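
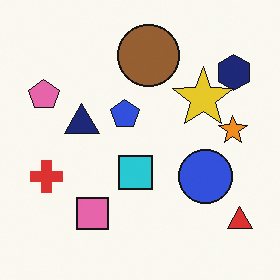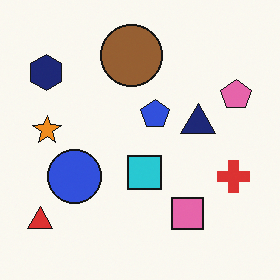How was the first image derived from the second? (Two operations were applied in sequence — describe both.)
It was flipped horizontally (left ↔ right), then overlaid with an additional yellow star.

The red triangle is in the bottom-left of the second image and the bottom-right of the first — shapes on opposite sides of the vertical midline have swapped in a mirror flip. A yellow star appears in the first image that is absent from the second.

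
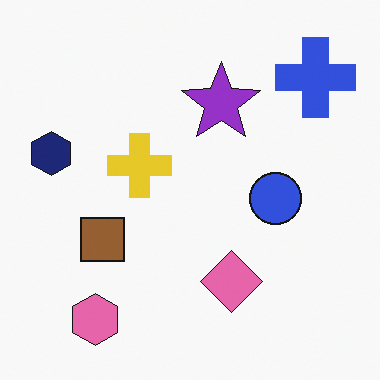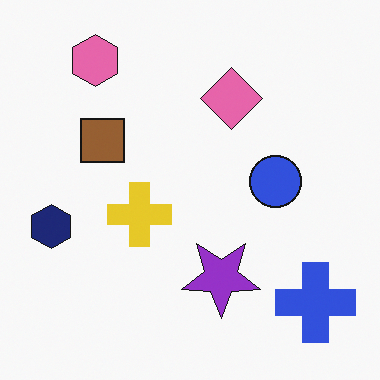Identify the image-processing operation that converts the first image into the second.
The second image is the first flipped vertically (top ↔ bottom).

The pink hexagon is in the bottom-left of the first image and the top-left of the second — shapes on opposite sides of the horizontal midline have swapped in a mirror flip.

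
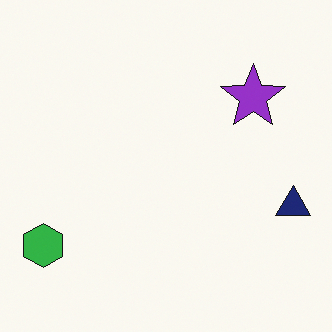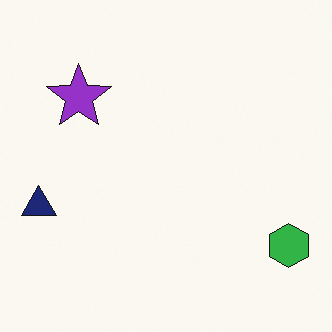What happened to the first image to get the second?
The second image is the first flipped horizontally (left ↔ right).

The navy triangle is in the right of the first image and the left of the second — shapes on opposite sides of the vertical midline have swapped in a mirror flip.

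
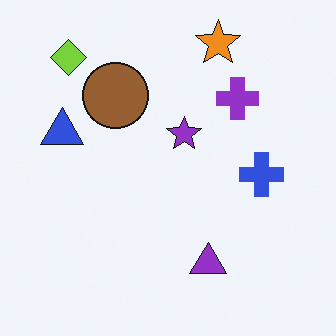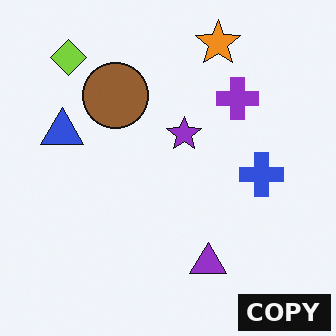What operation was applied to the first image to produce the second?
This is the original image watermarked with the text "COPY" in the lower-right corner.

A dark label reading "COPY" appears in the lower-right corner.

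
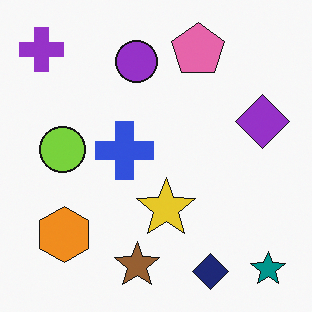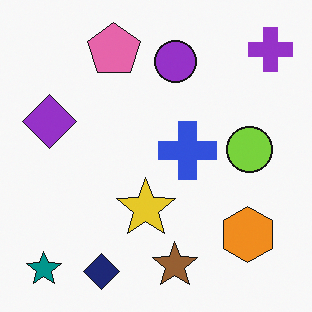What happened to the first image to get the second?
The image was flipped horizontally (left ↔ right).

The purple cross is in the top-left of the first image and the top-right of the second — shapes on opposite sides of the vertical midline have swapped in a mirror flip.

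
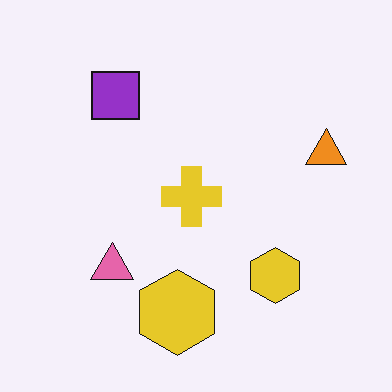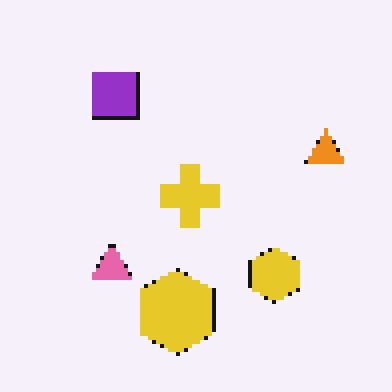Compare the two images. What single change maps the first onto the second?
Lightly pixelated (a mild mosaic effect).

Shapes are reduced to large square blocks; fine edges and outlines are lost — a downscale-then-upscale (mosaic) effect.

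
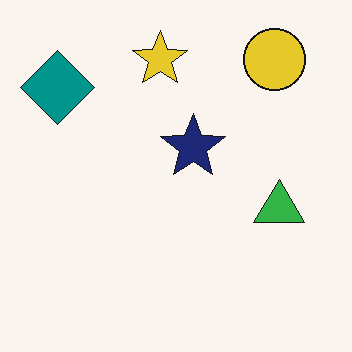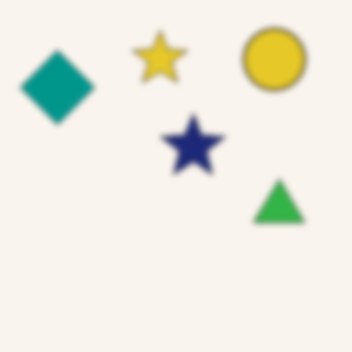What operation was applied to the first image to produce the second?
The image was moderately blurred.

Shape edges and outlines are uniformly softened across the whole image.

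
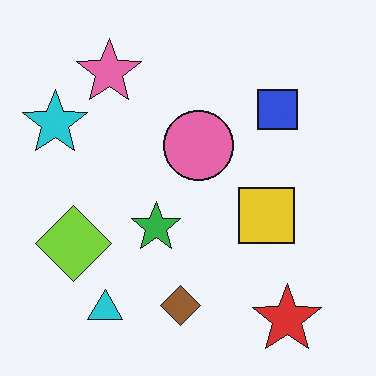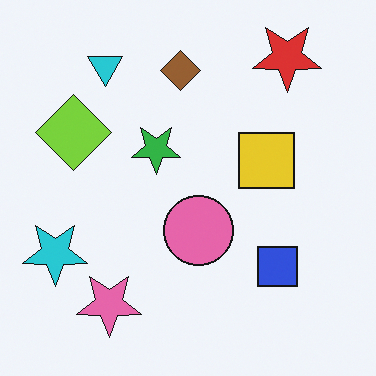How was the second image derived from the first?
This is the original image flipped vertically (top ↔ bottom).

The red star is in the bottom-right of the first image and the top-right of the second — shapes on opposite sides of the horizontal midline have swapped in a mirror flip.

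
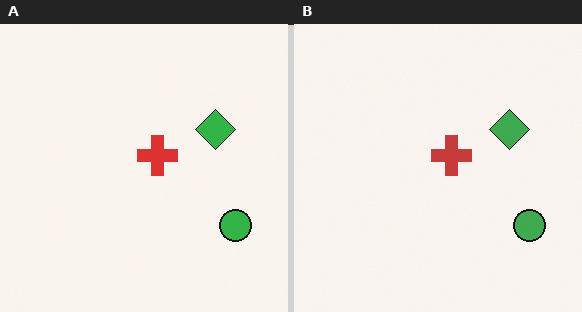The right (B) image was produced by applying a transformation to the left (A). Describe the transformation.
Slightly desaturated.

All colors are more muted and greyish — a global saturation change.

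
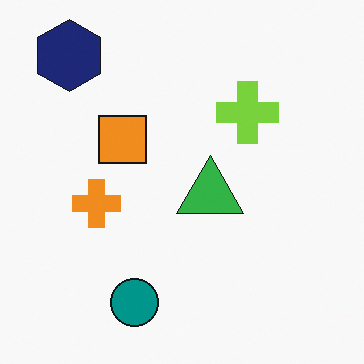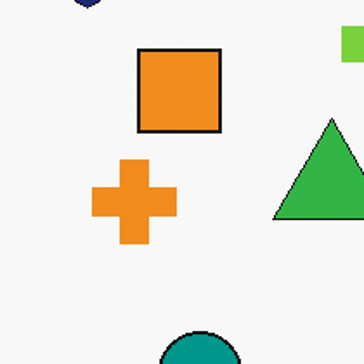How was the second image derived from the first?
The image was cropped to a noticeably smaller region and rescaled.

The visible shapes are larger and the field of view is narrower; shapes near the original edges may be partly or wholly outside the frame — a crop-and-rescale.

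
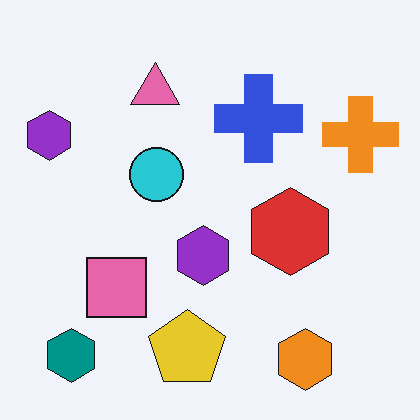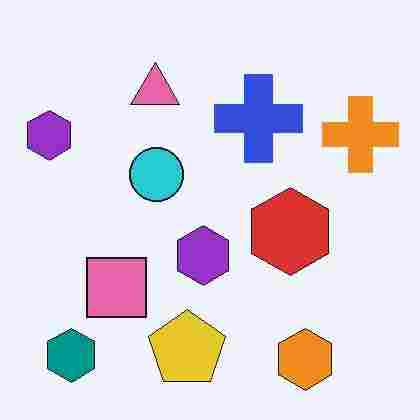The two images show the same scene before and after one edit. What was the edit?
The image was heavily JPEG-compressed with obvious blocking artifacts.

Blocky 8×8 compression artifacts appear around shape edges and the flat background shows ringing — characteristic JPEG degradation.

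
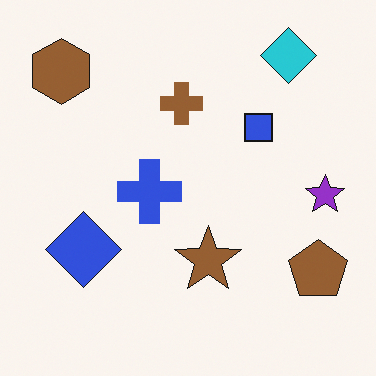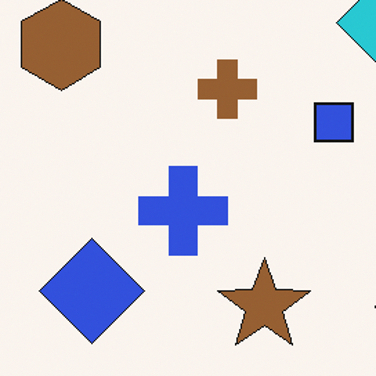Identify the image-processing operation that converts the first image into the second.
Cropped slightly and scaled back up.

The visible shapes are larger and the field of view is narrower; shapes near the original edges may be partly or wholly outside the frame — a crop-and-rescale.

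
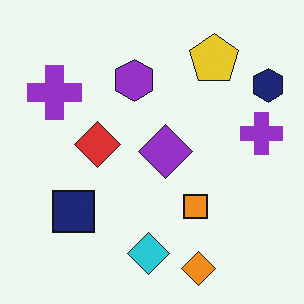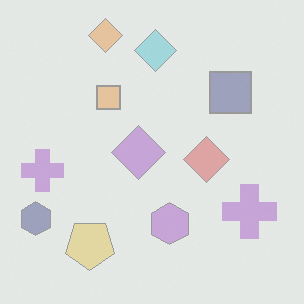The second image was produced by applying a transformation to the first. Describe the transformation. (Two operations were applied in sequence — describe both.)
The transformation is: rotated 180°, then washed out (contrast reduced).

The navy hexagon sits in the top-right of the first image and the bottom-left of the second — consistent with a whole-image 180° rotation. Tones are pushed toward mid-grey across the whole image — a global contrast change.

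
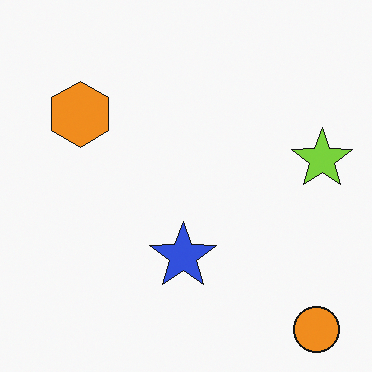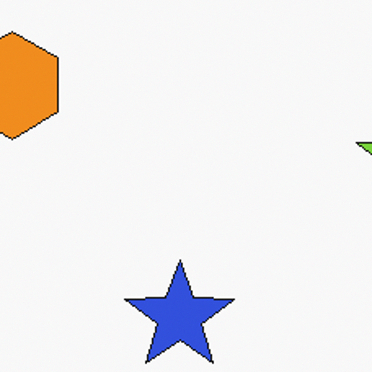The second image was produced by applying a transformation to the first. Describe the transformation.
The image was cropped to a noticeably smaller region and rescaled.

The visible shapes are larger and the field of view is narrower; shapes near the original edges may be partly or wholly outside the frame — a crop-and-rescale.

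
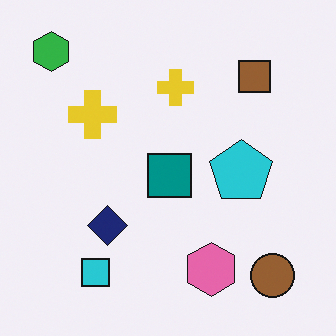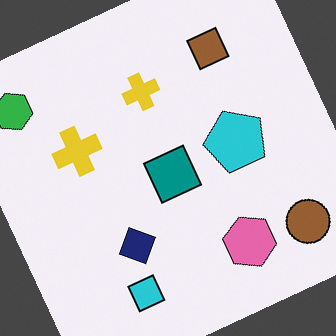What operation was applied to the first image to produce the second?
This is the original image rotated counter-clockwise by a moderate amount.

Every shape is tilted by the same angle and the image corners show triangular fill wedges — a whole-image rotation by a non-right angle.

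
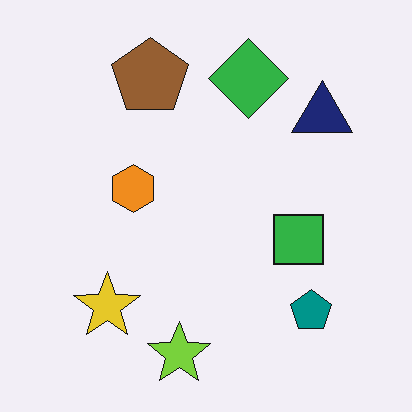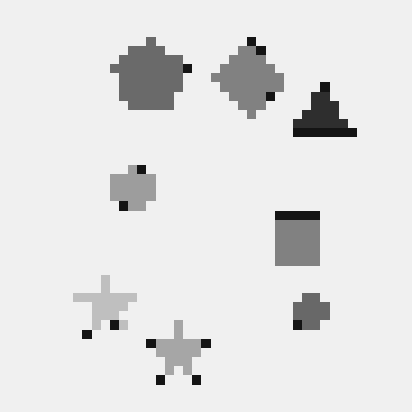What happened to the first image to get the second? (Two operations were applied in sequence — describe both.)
It was heavily pixelated into large blocks, then converted to grayscale.

Shapes are reduced to large square blocks; fine edges and outlines are lost — a downscale-then-upscale (mosaic) effect. All color is removed — every shape is now a shade of grey.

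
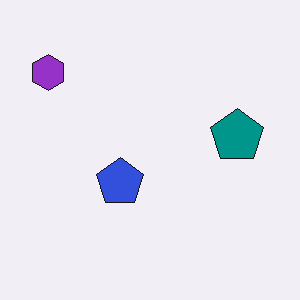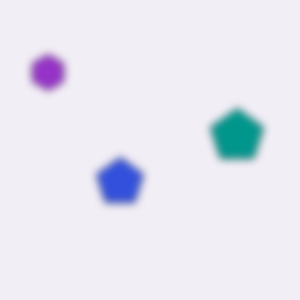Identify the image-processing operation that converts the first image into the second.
The transformation is: moderately blurred.

Shape edges and outlines are uniformly softened across the whole image.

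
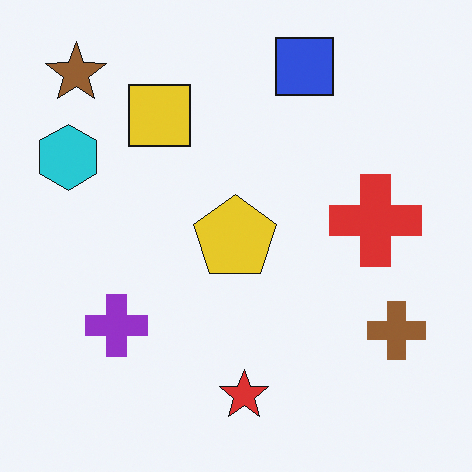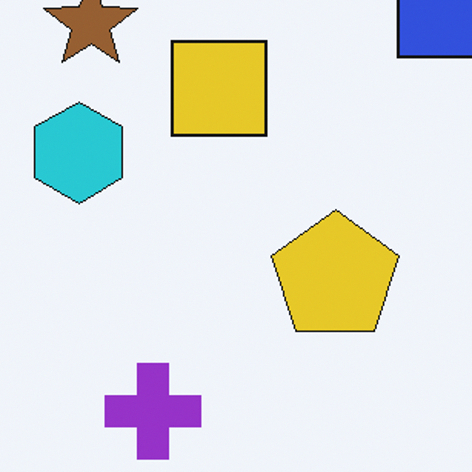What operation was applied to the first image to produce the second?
This is the original image cropped to a modestly smaller region and rescaled.

The visible shapes are larger and the field of view is narrower; shapes near the original edges may be partly or wholly outside the frame — a crop-and-rescale.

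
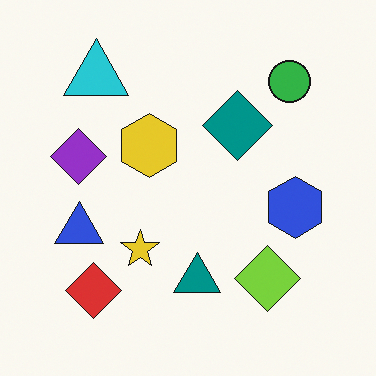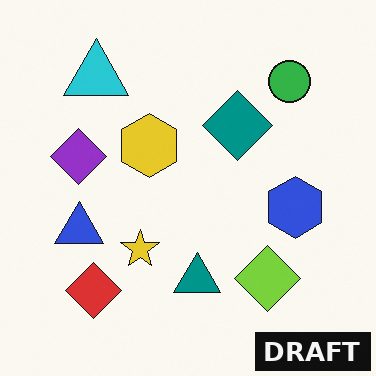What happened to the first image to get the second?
The transformation is: watermarked with the text "DRAFT" in the lower-right corner.

A dark label reading "DRAFT" appears in the lower-right corner.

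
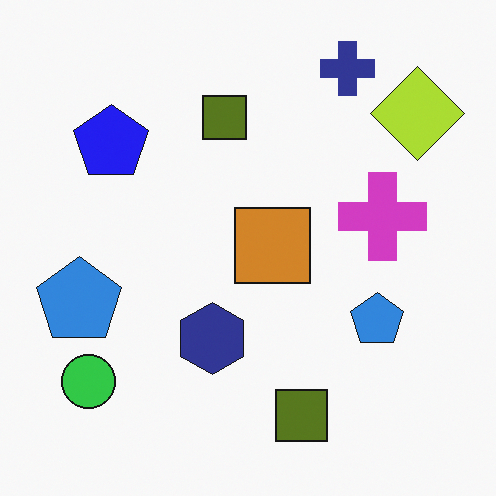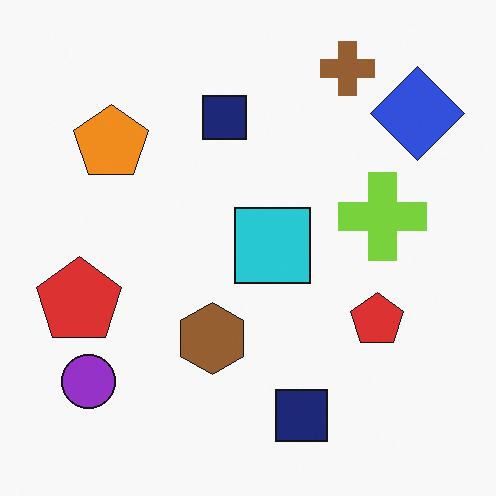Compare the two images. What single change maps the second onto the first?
It was hue-shifted by a large amount.

Every shape's color has rotated by the same amount around the hue wheel — a uniform hue shift.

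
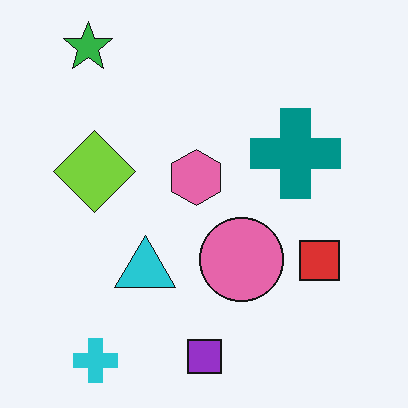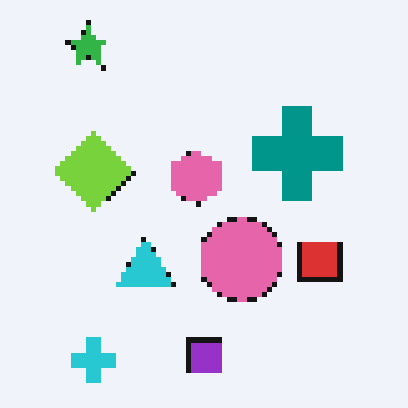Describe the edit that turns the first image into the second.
It was lightly pixelated (a mild mosaic effect).

Shapes are reduced to large square blocks; fine edges and outlines are lost — a downscale-then-upscale (mosaic) effect.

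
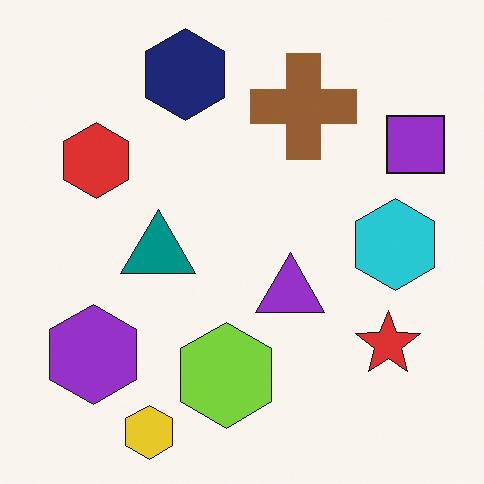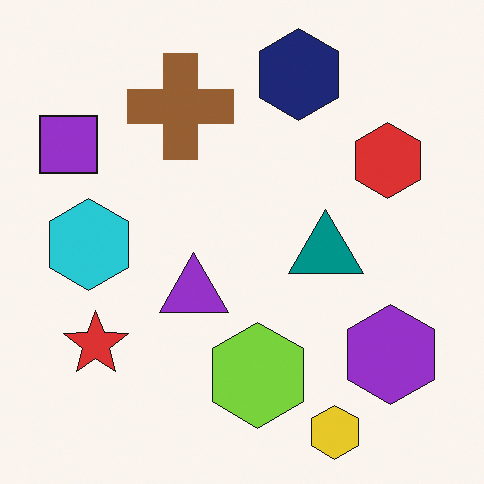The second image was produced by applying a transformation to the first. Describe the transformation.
Flipped horizontally (left ↔ right).

The purple square is in the top-right of the first image and the top-left of the second — shapes on opposite sides of the vertical midline have swapped in a mirror flip.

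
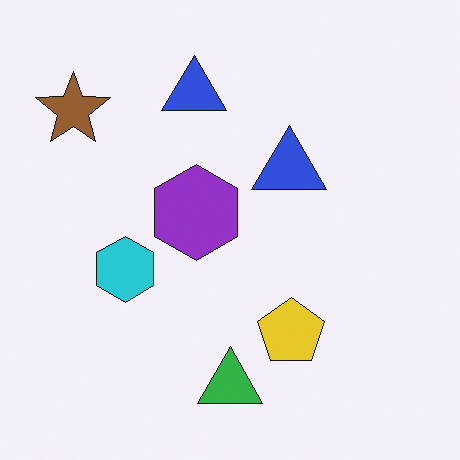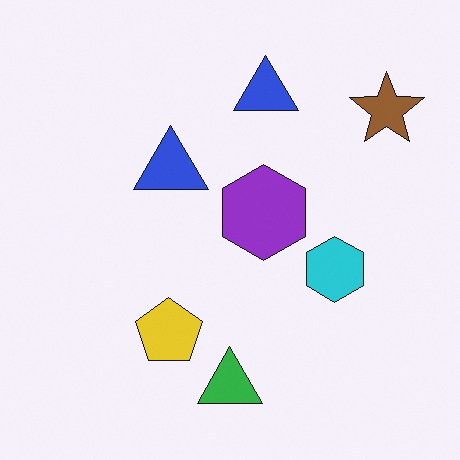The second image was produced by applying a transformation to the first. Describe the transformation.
It was flipped horizontally (left ↔ right).

The brown star is in the top-left of the first image and the top-right of the second — shapes on opposite sides of the vertical midline have swapped in a mirror flip.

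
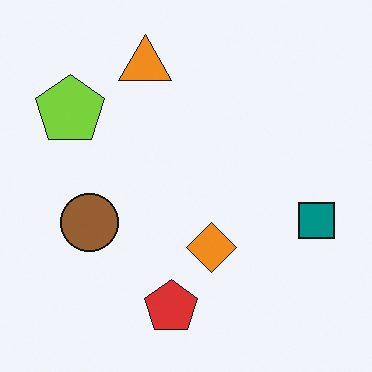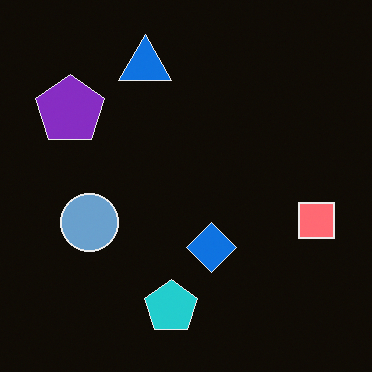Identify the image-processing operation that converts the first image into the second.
Color-inverted (negative).

The light background has become dark and every shape's color is its complement — a photographic negative.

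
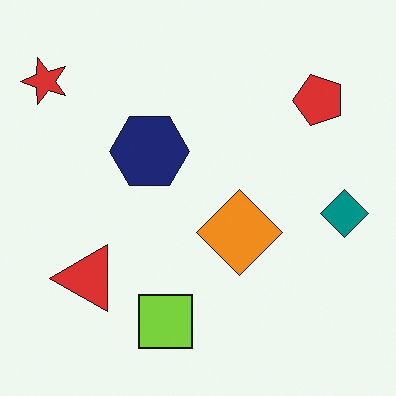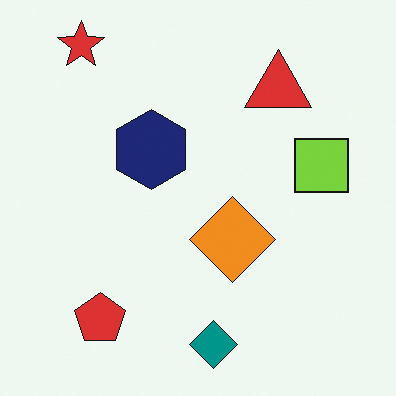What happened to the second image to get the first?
This is the original image transposed (reflected across the top-left ↔ bottom-right diagonal).

Shapes have swapped their row and column positions — what was in the top-right is now in the bottom-left — a diagonal reflection.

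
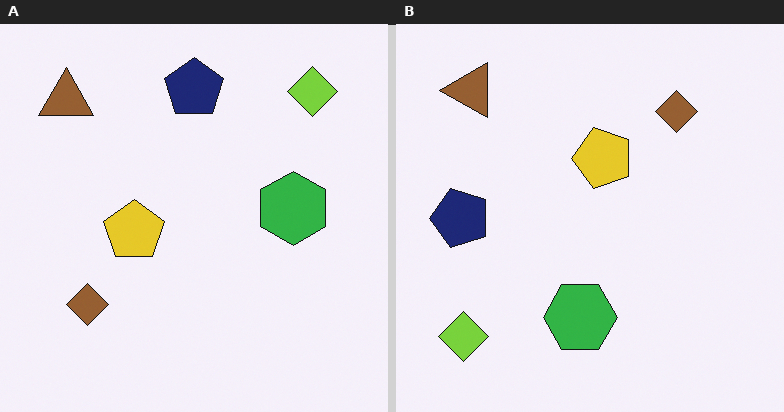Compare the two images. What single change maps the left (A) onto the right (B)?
It was transposed (reflected across the top-left ↔ bottom-right diagonal).

Shapes have swapped their row and column positions — what was in the top-right is now in the bottom-left — a diagonal reflection.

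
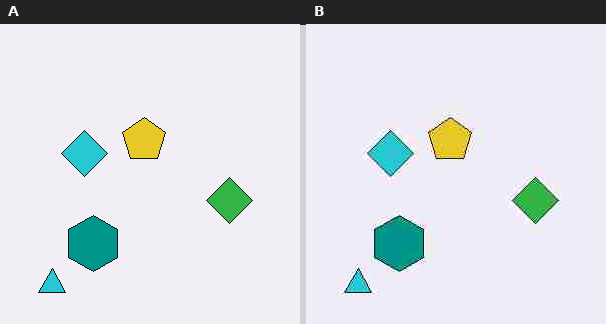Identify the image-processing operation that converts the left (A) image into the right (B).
The image was degraded with heavy JPEG compression.

Blocky 8×8 compression artifacts appear around shape edges and the flat background shows ringing — characteristic JPEG degradation.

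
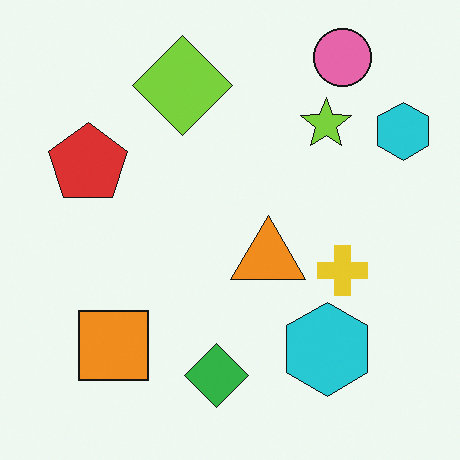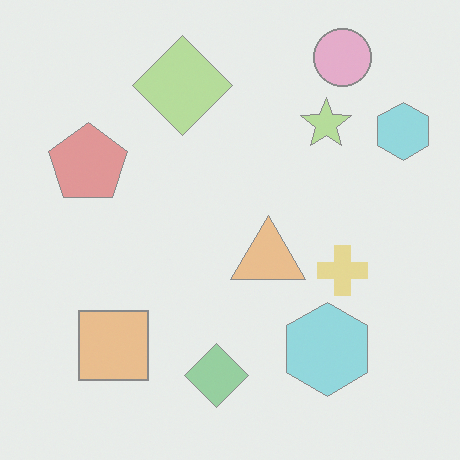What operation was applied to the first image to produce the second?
The second image is the first washed out (contrast reduced).

Tones are pushed toward mid-grey across the whole image — a global contrast change.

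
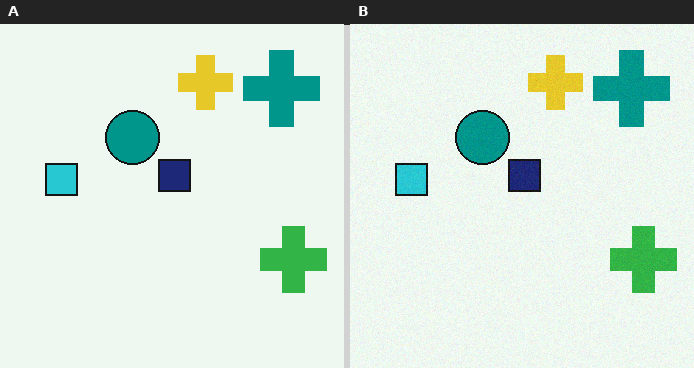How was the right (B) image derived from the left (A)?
This is the original image degraded with light additive noise.

Random speckle covers the whole image, including the flat background.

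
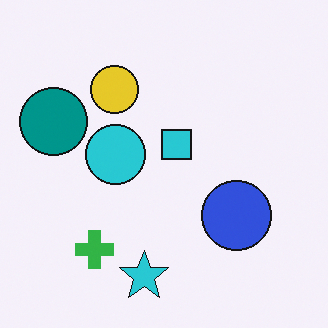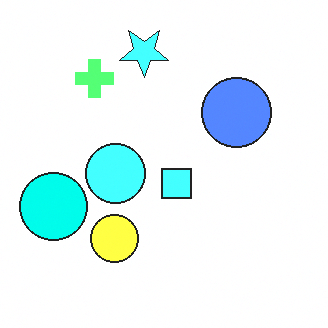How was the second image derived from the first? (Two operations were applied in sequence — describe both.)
The transformation is: substantially brightened, then flipped vertically (top ↔ bottom).

Every pixel — background and shapes alike — is uniformly brightened. The cyan star is in the bottom of the first image and the top of the second — shapes on opposite sides of the horizontal midline have swapped in a mirror flip.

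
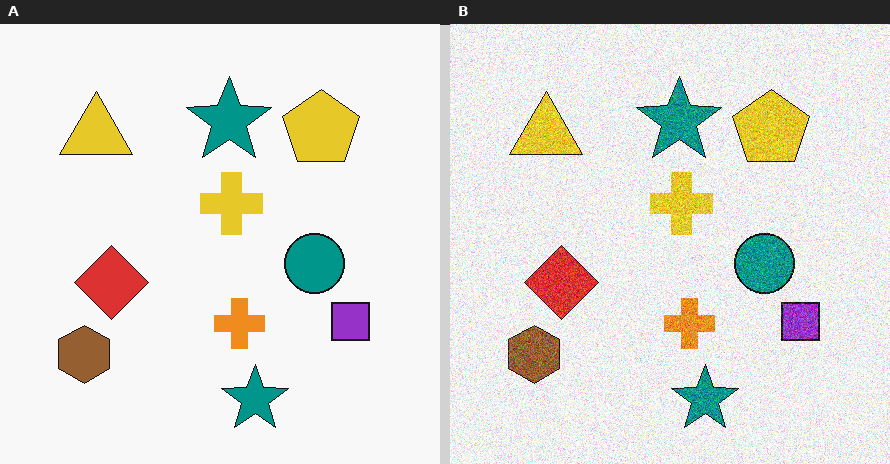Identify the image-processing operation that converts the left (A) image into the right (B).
The transformation is: degraded with strong gaussian noise.

Random speckle covers the whole image, including the flat background.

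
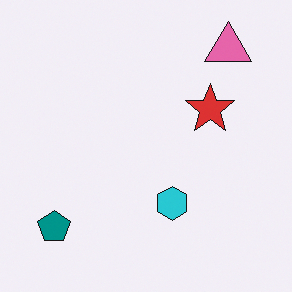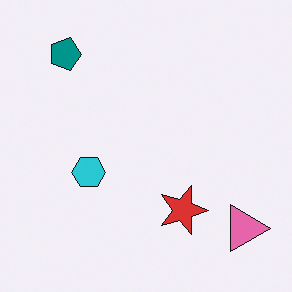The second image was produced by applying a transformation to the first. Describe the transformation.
This is the original image rotated 90° clockwise.

The pink triangle sits in the top-right of the first image and the bottom-right of the second — consistent with a whole-image 90° clockwise rotation.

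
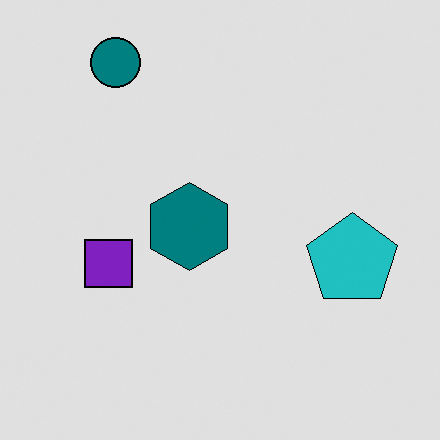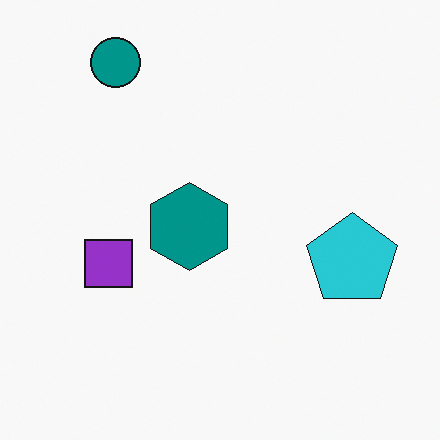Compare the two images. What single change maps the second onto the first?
The first image is the second moderately posterized.

Each flat color has snapped to a coarser quantized level — most visibly, the near-white background has dropped to a flat grey.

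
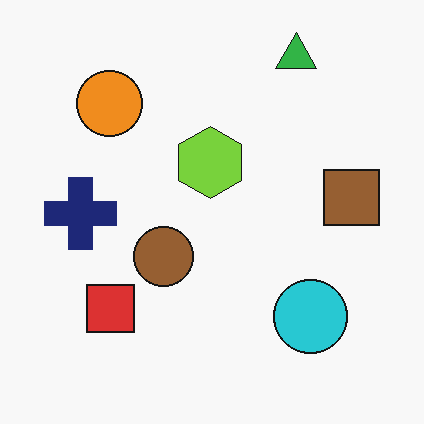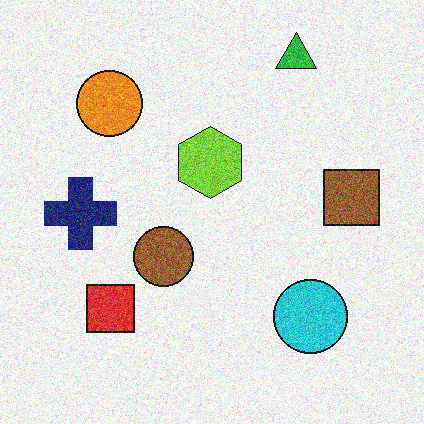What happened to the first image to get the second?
The image was degraded with strong gaussian noise.

Random speckle covers the whole image, including the flat background.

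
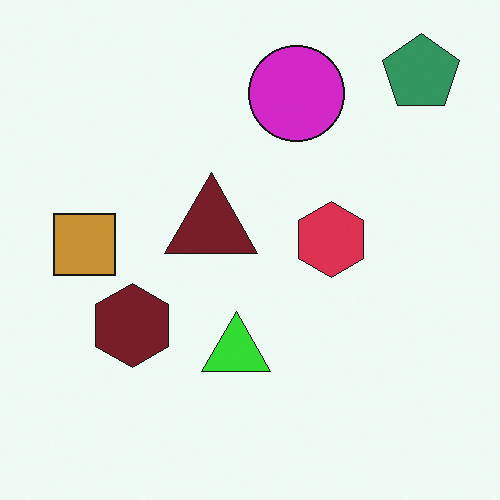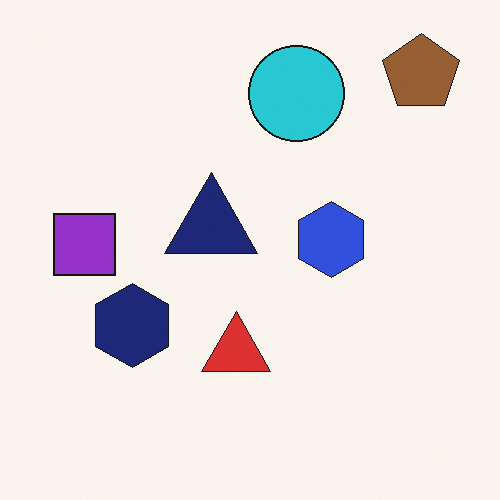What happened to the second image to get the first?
The transformation is: hue-shifted by a moderate amount.

Every shape's color has rotated by the same amount around the hue wheel — a uniform hue shift.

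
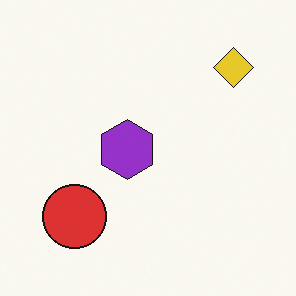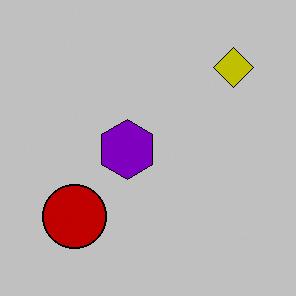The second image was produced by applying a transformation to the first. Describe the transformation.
The image was aggressively posterized.

Each flat color has snapped to a coarser quantized level — most visibly, the near-white background has dropped to a flat grey.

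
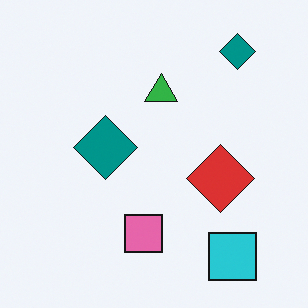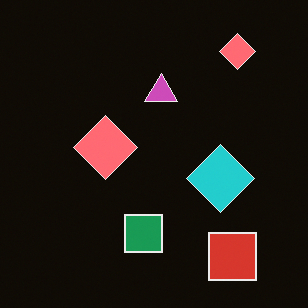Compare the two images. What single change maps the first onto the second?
The second image is the first color-inverted (negative).

The light background has become dark and every shape's color is its complement — a photographic negative.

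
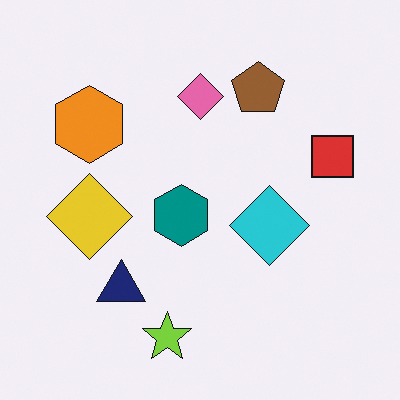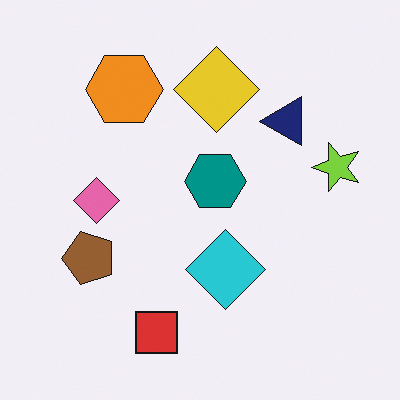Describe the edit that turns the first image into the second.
The second image is the first transposed (reflected across the top-left ↔ bottom-right diagonal).

Shapes have swapped their row and column positions — what was in the top-right is now in the bottom-left — a diagonal reflection.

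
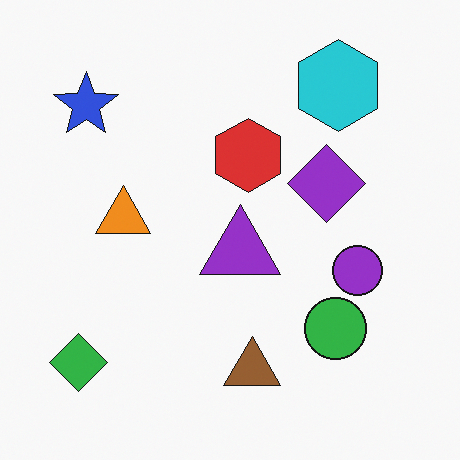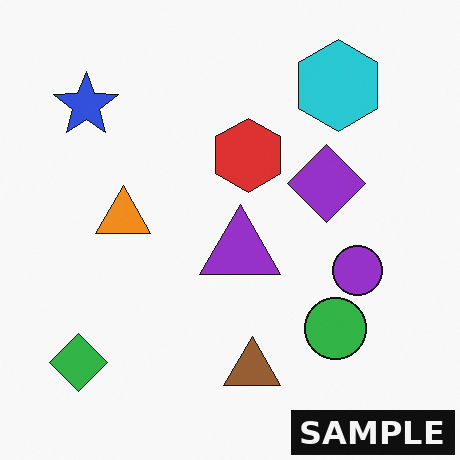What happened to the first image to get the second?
The image was watermarked with the text "SAMPLE" in the lower-right corner.

A dark label reading "SAMPLE" appears in the lower-right corner.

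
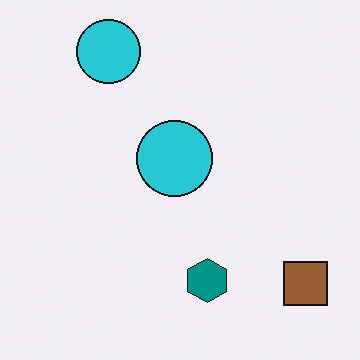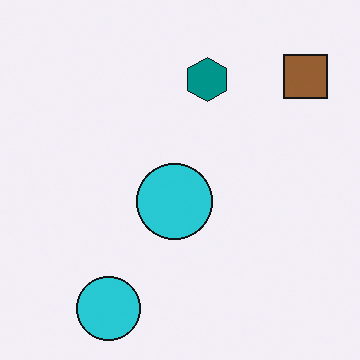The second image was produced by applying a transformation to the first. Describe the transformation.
This is the original image flipped vertically (top ↔ bottom).

The brown square is in the bottom-right of the first image and the top-right of the second — shapes on opposite sides of the horizontal midline have swapped in a mirror flip.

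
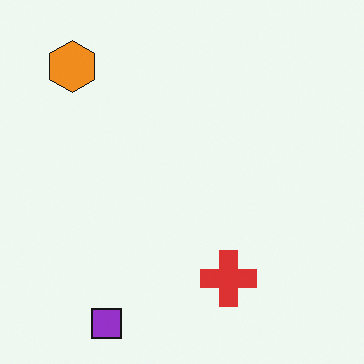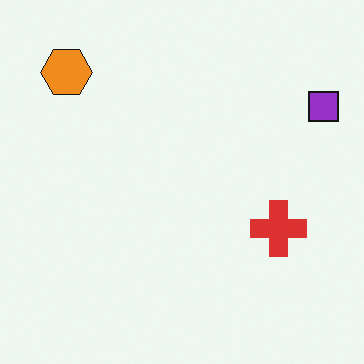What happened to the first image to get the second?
Transposed (reflected across the top-left ↔ bottom-right diagonal).

Shapes have swapped their row and column positions — what was in the top-right is now in the bottom-left — a diagonal reflection.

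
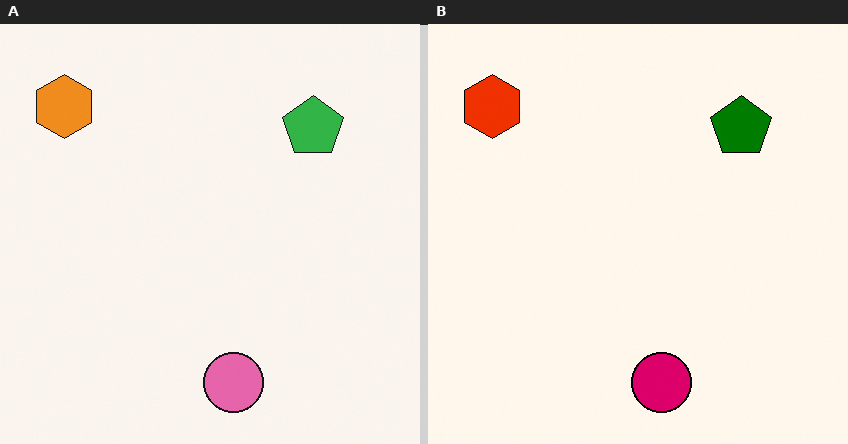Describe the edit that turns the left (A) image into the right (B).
It was given much higher contrast.

Tones are pushed away from mid-grey across the whole image — a global contrast change.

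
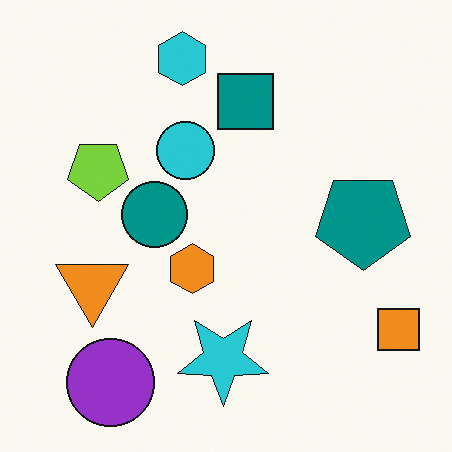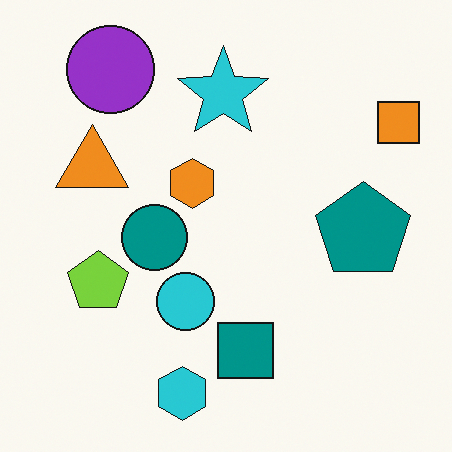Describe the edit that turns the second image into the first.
The image was flipped vertically (top ↔ bottom).

The cyan hexagon is in the bottom of the second image and the top of the first — shapes on opposite sides of the horizontal midline have swapped in a mirror flip.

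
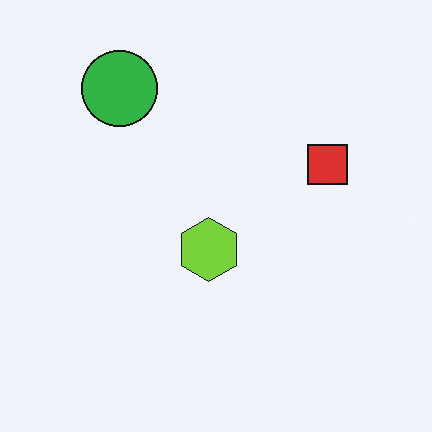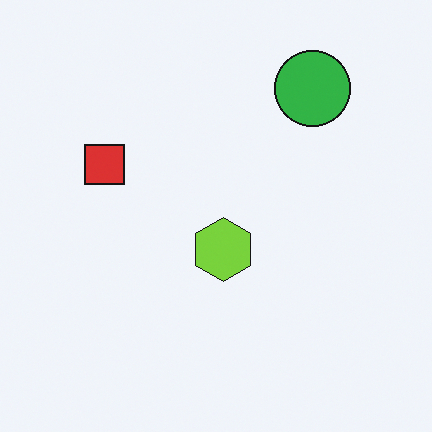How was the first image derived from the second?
The image was flipped horizontally (left ↔ right).

The red square is in the left of the second image and the right of the first — shapes on opposite sides of the vertical midline have swapped in a mirror flip.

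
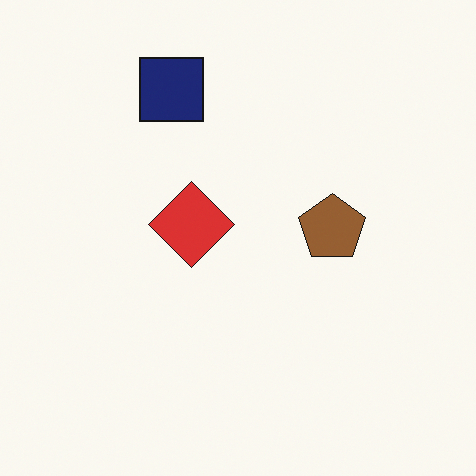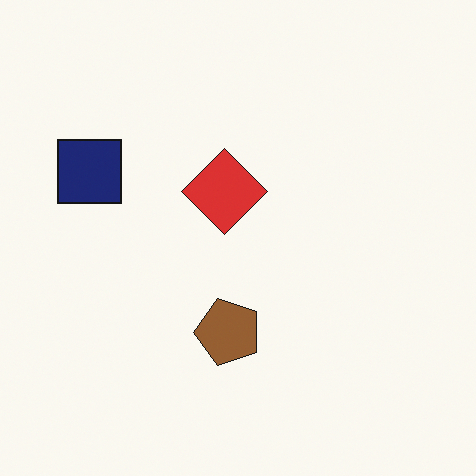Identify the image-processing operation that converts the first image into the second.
The second image is the first transposed (reflected across the top-left ↔ bottom-right diagonal).

Shapes have swapped their row and column positions — what was in the top-right is now in the bottom-left — a diagonal reflection.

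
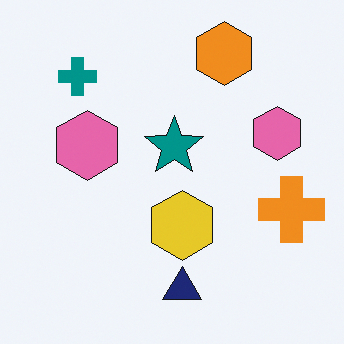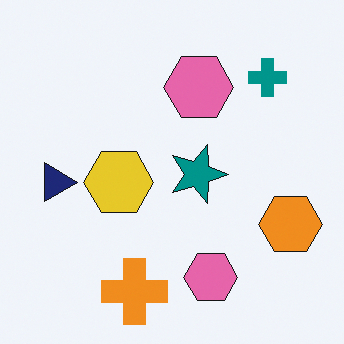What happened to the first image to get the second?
The transformation is: rotated 90° clockwise.

The teal cross sits in the top-left of the first image and the top-right of the second — consistent with a whole-image 90° clockwise rotation.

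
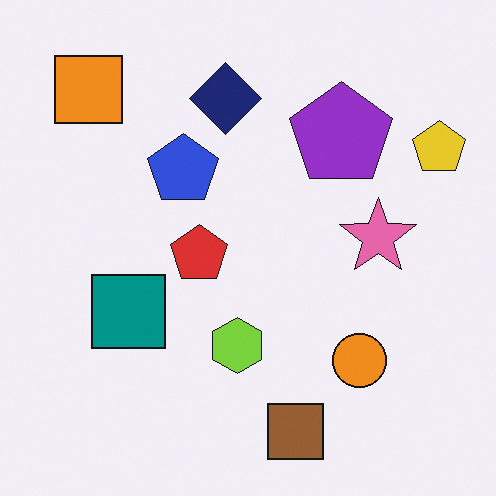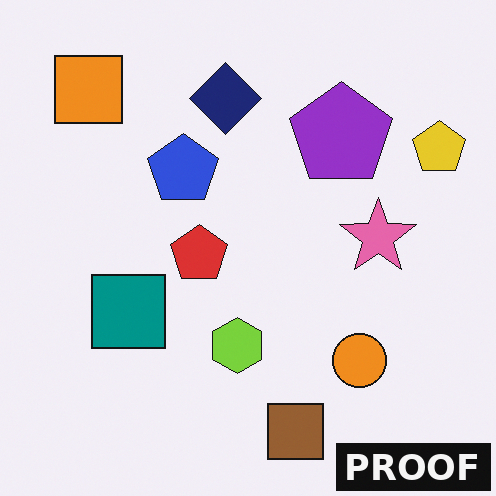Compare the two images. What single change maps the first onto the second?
The image was watermarked with the text "PROOF" in the lower-right corner.

A dark label reading "PROOF" appears in the lower-right corner.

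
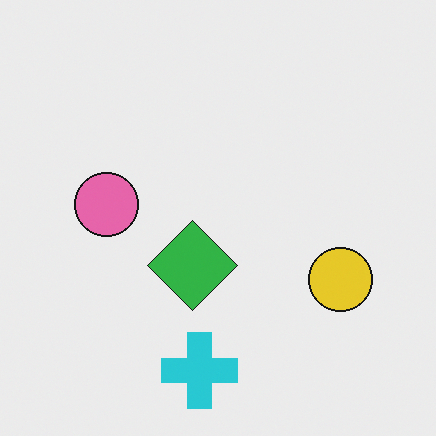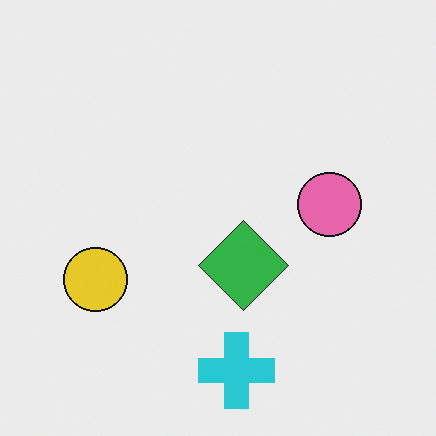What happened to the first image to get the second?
The second image is the first flipped horizontally (left ↔ right).

The yellow circle is in the right of the first image and the left of the second — shapes on opposite sides of the vertical midline have swapped in a mirror flip.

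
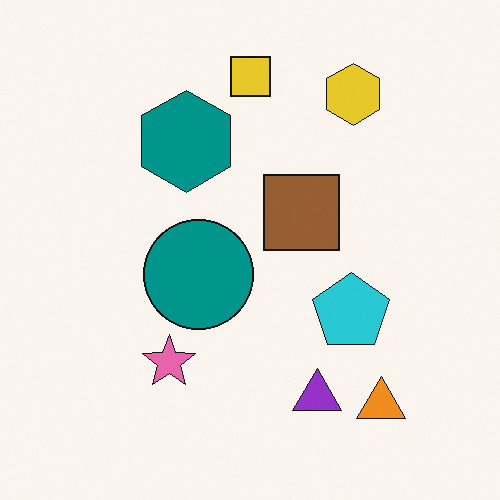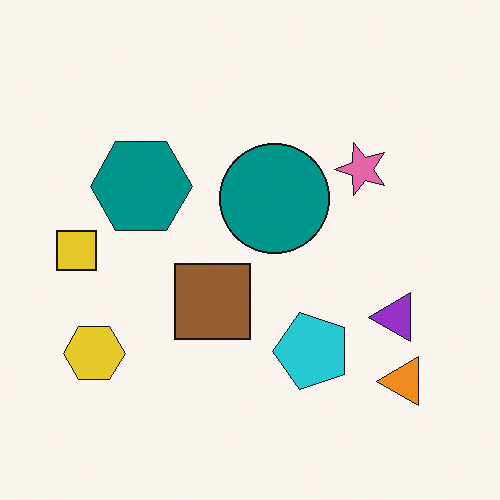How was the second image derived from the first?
It was transposed (reflected across the top-left ↔ bottom-right diagonal).

Shapes have swapped their row and column positions — what was in the top-right is now in the bottom-left — a diagonal reflection.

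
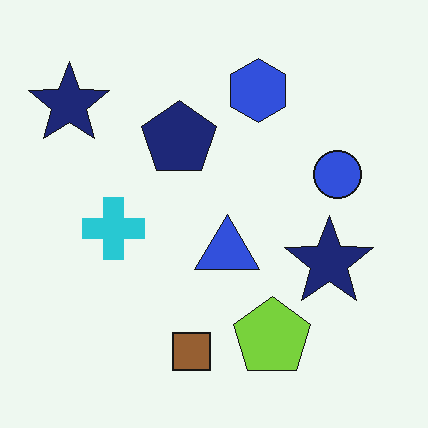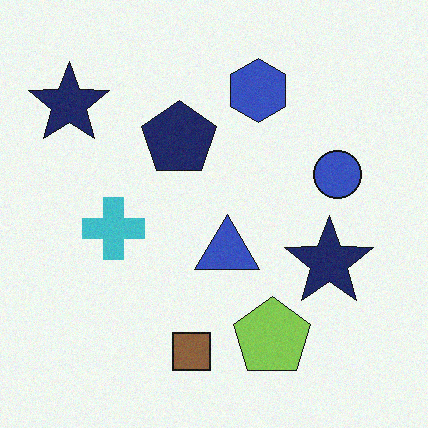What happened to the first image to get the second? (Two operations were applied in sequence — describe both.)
This is the original image slightly desaturated, then degraded with a light layer of grain.

All colors are more muted and greyish — a global saturation change. Random speckle covers the whole image, including the flat background.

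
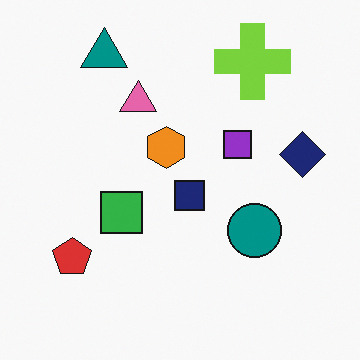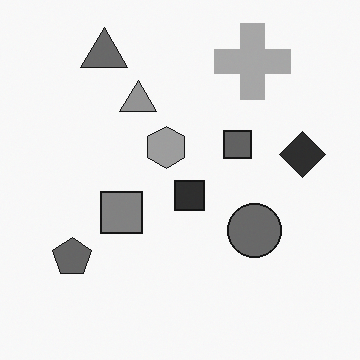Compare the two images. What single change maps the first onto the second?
This is the original image converted to grayscale.

All color is removed — every shape is now a shade of grey.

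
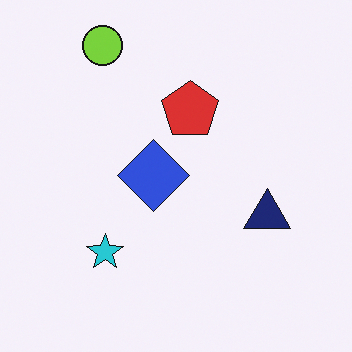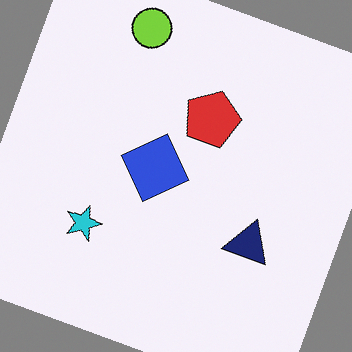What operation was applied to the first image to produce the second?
The image was rotated clockwise by a moderate amount.

Every shape is tilted by the same angle and the image corners show triangular fill wedges — a whole-image rotation by a non-right angle.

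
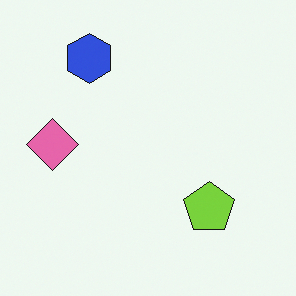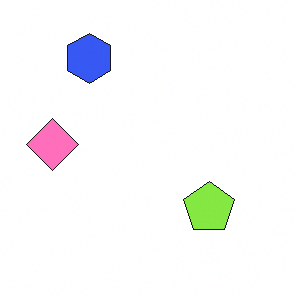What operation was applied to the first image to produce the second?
This is the original image slightly brightened.

Every pixel — background and shapes alike — is uniformly brightened.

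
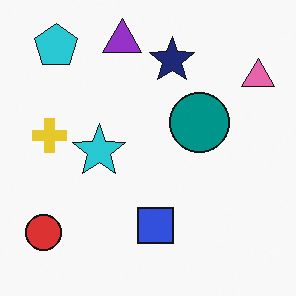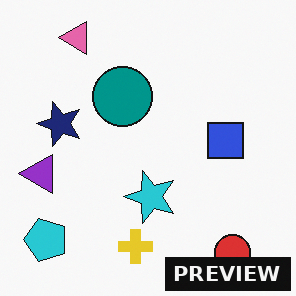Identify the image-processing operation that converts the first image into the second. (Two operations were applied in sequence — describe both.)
The image was rotated 90° counter-clockwise, then watermarked with the text "PREVIEW" in the lower-right corner.

The cyan pentagon sits in the top-left of the first image and the bottom-left of the second — consistent with a whole-image 90° counter-clockwise rotation. A dark label reading "PREVIEW" appears in the lower-right corner.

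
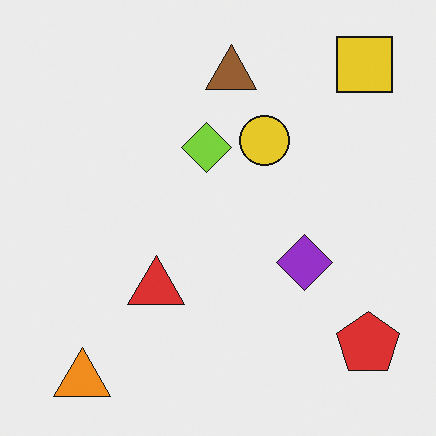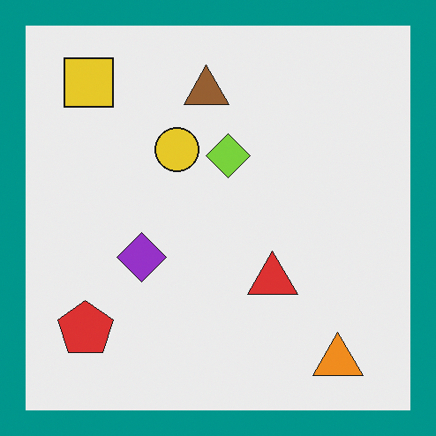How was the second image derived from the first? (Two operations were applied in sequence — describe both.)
This is the original image flipped horizontally (left ↔ right), then framed with a teal border.

The red pentagon is in the bottom-right of the first image and the bottom-left of the second — shapes on opposite sides of the vertical midline have swapped in a mirror flip. A solid teal frame runs around the edge of the second image, with the content slightly shrunk inside it.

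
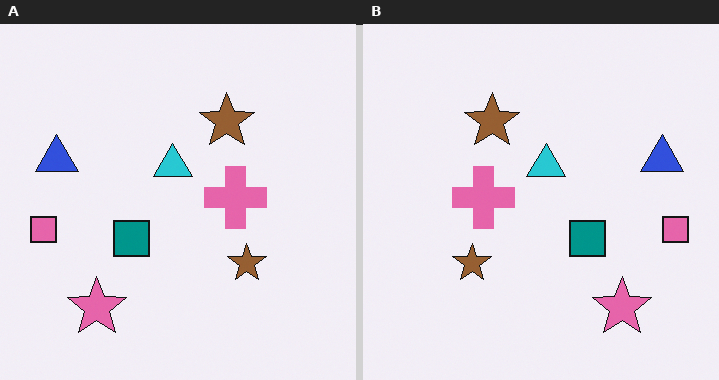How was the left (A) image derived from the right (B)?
Flipped horizontally (left ↔ right).

The pink square is in the right of the right (B) image and the left of the left (A) — shapes on opposite sides of the vertical midline have swapped in a mirror flip.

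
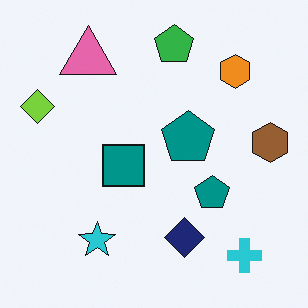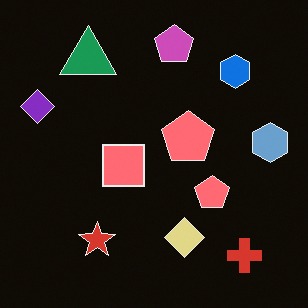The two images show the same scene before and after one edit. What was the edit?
It was color-inverted (negative).

The light background has become dark and every shape's color is its complement — a photographic negative.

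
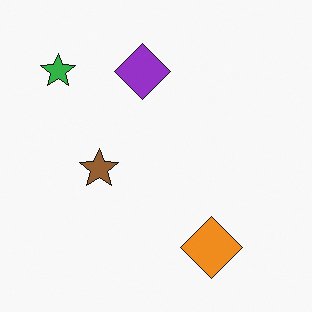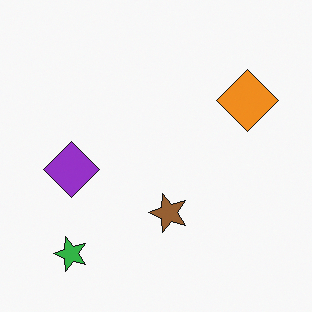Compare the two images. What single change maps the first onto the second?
The image was rotated 90° counter-clockwise.

The green star sits in the top-left of the first image and the bottom-left of the second — consistent with a whole-image 90° counter-clockwise rotation.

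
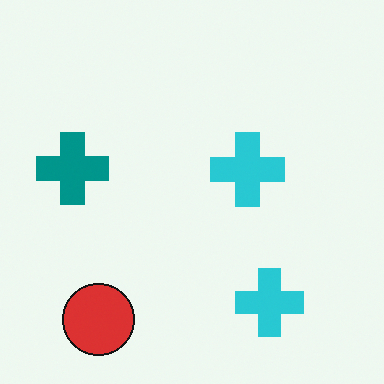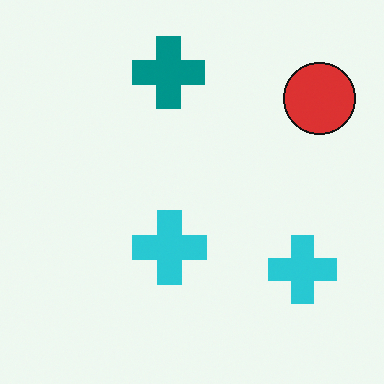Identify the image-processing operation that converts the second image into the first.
Transposed (reflected across the top-left ↔ bottom-right diagonal).

Shapes have swapped their row and column positions — what was in the top-right is now in the bottom-left — a diagonal reflection.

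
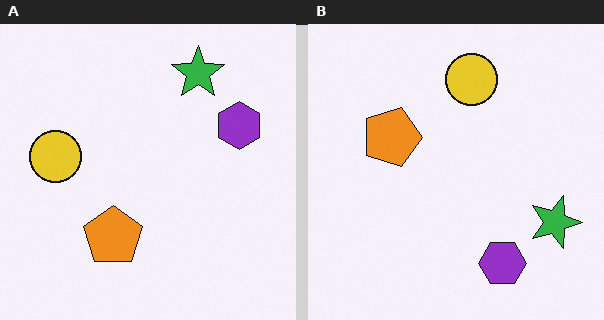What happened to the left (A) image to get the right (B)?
Rotated 90° clockwise.

The green star sits in the top-right of the left (A) image and the bottom-right of the right (B) — consistent with a whole-image 90° clockwise rotation.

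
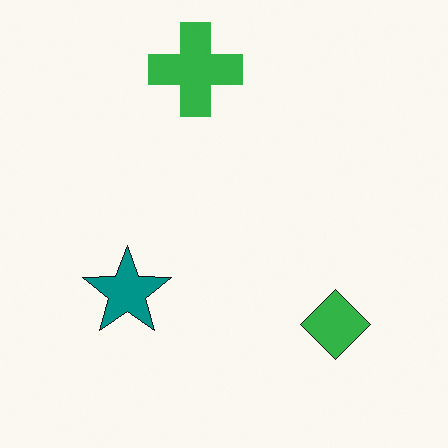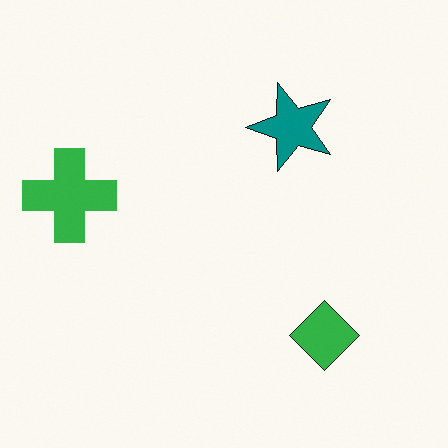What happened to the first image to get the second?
It was transposed (reflected across the top-left ↔ bottom-right diagonal).

Shapes have swapped their row and column positions — what was in the top-right is now in the bottom-left — a diagonal reflection.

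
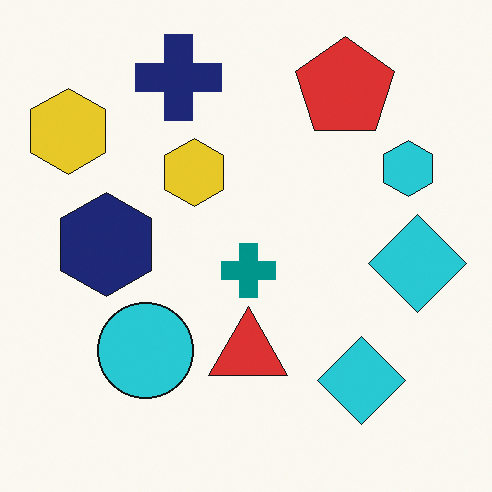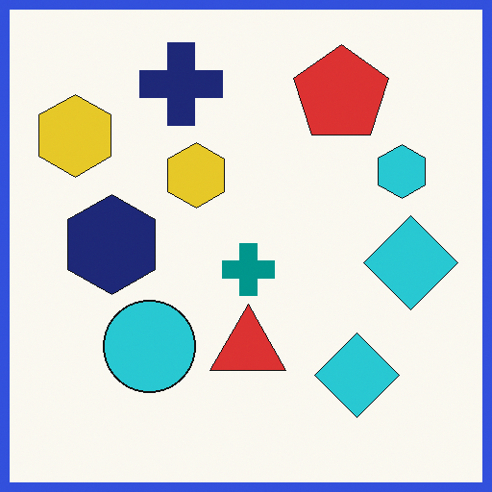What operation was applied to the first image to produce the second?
Framed with a blue border.

A solid blue frame runs around the edge of the second image, with the content slightly shrunk inside it.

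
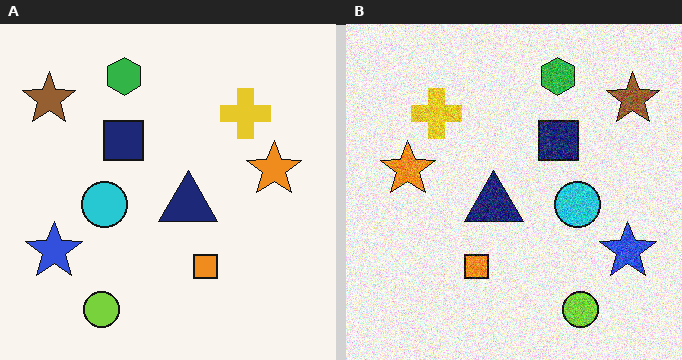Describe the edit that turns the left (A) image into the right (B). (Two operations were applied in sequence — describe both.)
The right (B) image is the left (A) degraded with a thick layer of grain, then flipped horizontally (left ↔ right).

Random speckle covers the whole image, including the flat background. The brown star is in the top-left of the left (A) image and the top-right of the right (B) — shapes on opposite sides of the vertical midline have swapped in a mirror flip.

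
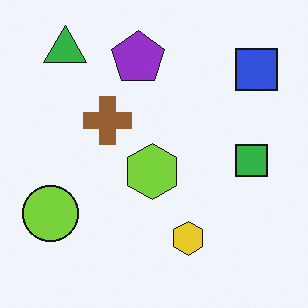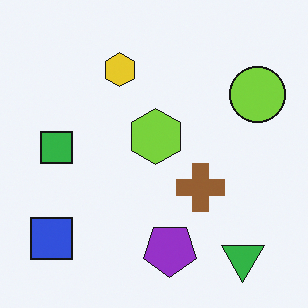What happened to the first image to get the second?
Rotated 180°.

The green triangle sits in the top-left of the first image and the bottom-right of the second — consistent with a whole-image 180° rotation.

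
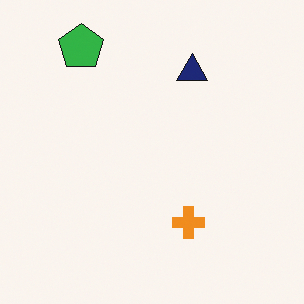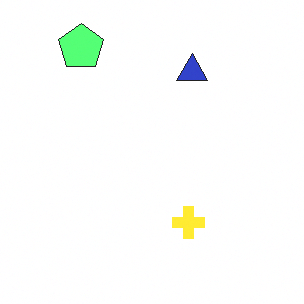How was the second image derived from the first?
It was substantially brightened.

Every pixel — background and shapes alike — is uniformly brightened.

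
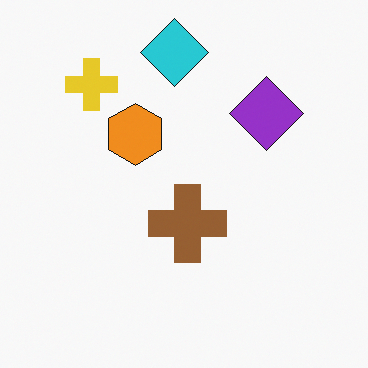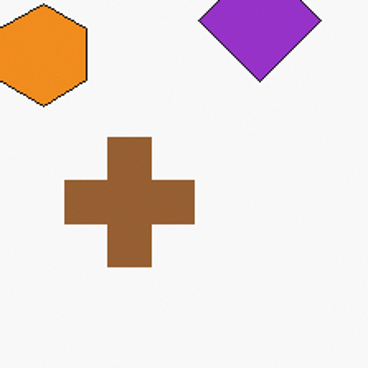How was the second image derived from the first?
It was cropped to a noticeably smaller region and rescaled.

The visible shapes are larger and the field of view is narrower; shapes near the original edges may be partly or wholly outside the frame — a crop-and-rescale.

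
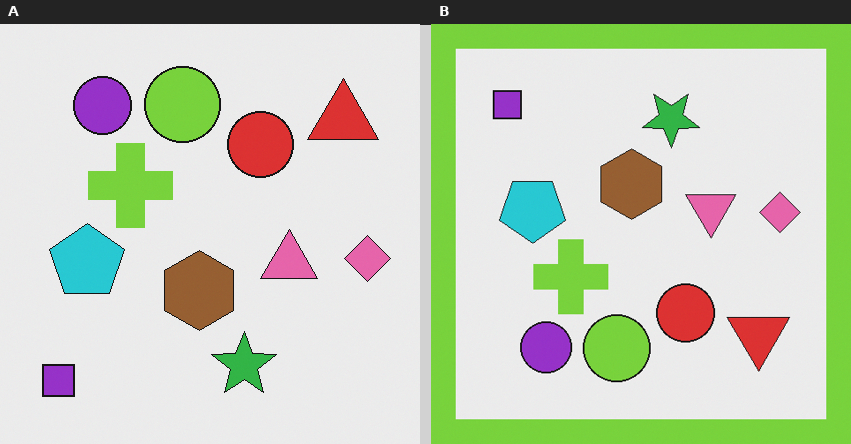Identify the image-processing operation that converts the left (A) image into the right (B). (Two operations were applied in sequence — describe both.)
It was flipped vertically (top ↔ bottom), then framed with a lime border.

The purple square is in the bottom-left of the left (A) image and the top-left of the right (B) — shapes on opposite sides of the horizontal midline have swapped in a mirror flip. A solid lime frame runs around the edge of the right (B) image, with the content slightly shrunk inside it.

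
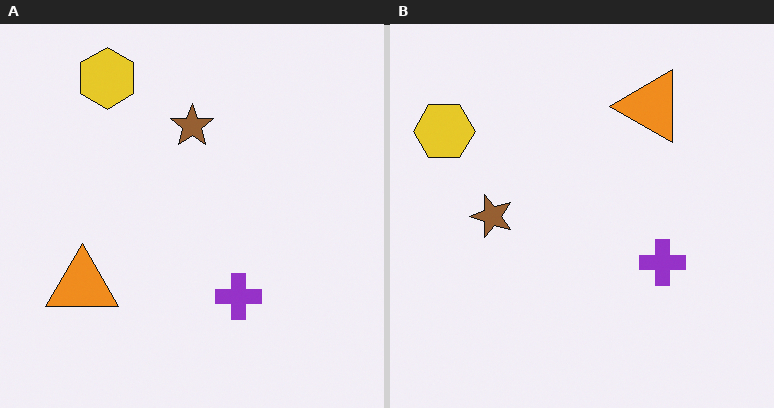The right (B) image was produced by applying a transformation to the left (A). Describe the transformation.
Transposed (reflected across the top-left ↔ bottom-right diagonal).

Shapes have swapped their row and column positions — what was in the top-right is now in the bottom-left — a diagonal reflection.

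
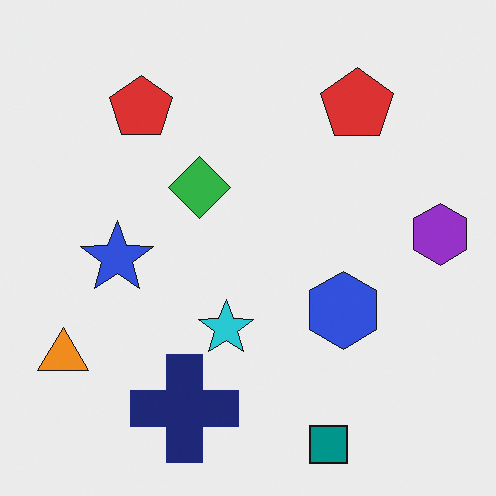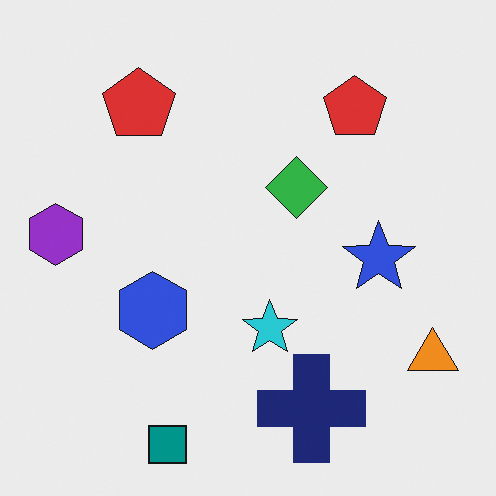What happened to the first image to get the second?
It was flipped horizontally (left ↔ right).

The purple hexagon is in the right of the first image and the left of the second — shapes on opposite sides of the vertical midline have swapped in a mirror flip.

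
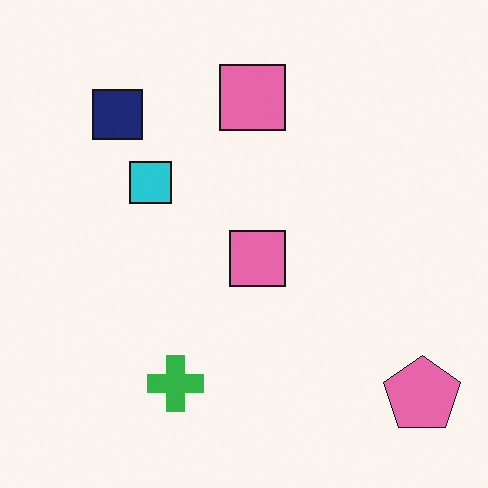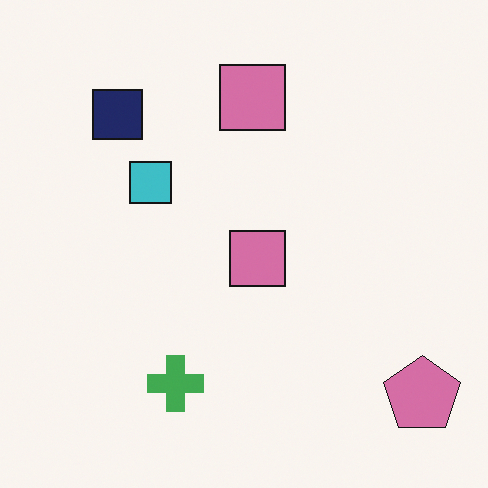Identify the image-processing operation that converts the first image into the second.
It was slightly desaturated.

All colors are more muted and greyish — a global saturation change.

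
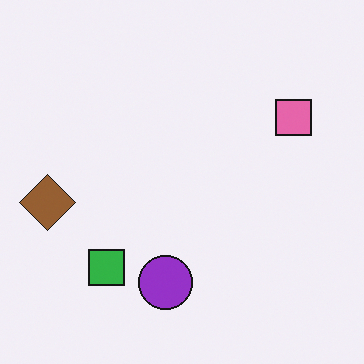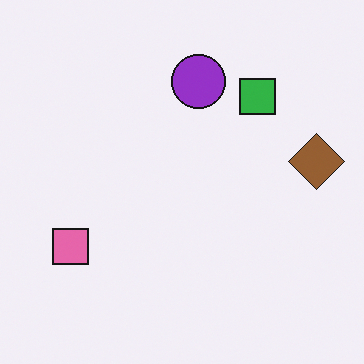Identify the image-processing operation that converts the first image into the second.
The transformation is: rotated 180°.

The brown diamond sits in the left of the first image and the right of the second — consistent with a whole-image 180° rotation.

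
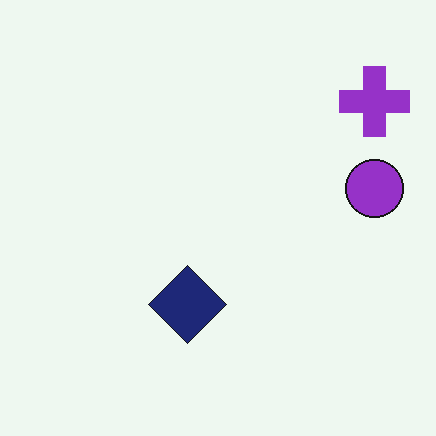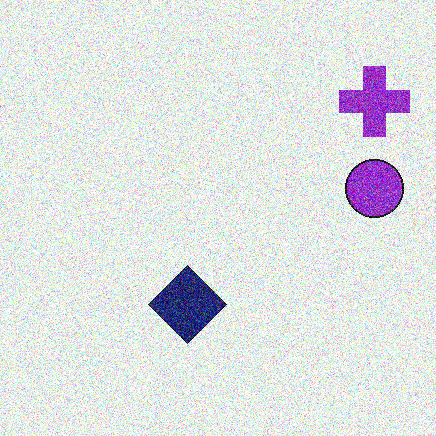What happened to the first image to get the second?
Degraded with strong gaussian noise.

Random speckle covers the whole image, including the flat background.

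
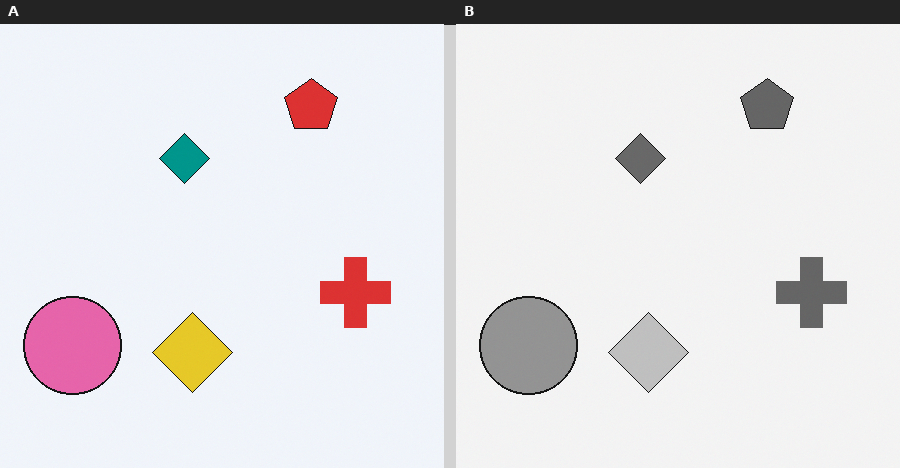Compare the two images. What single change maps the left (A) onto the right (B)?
The transformation is: converted to grayscale.

All color is removed — every shape is now a shade of grey.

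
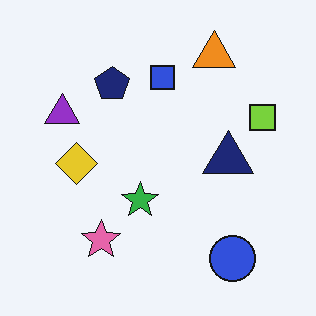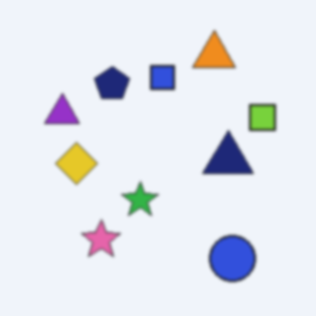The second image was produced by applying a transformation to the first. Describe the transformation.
The image was given a subtle gaussian blur.

Shape edges and outlines are uniformly softened across the whole image.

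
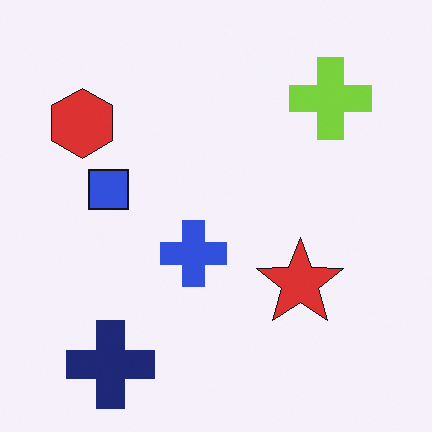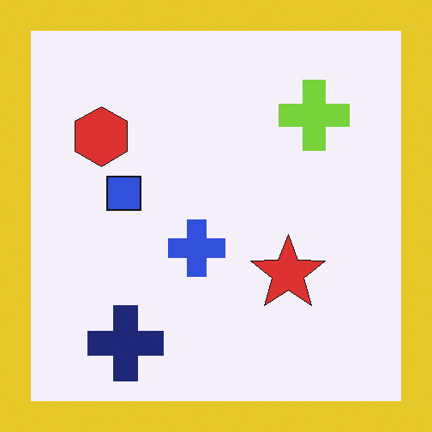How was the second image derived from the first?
This is the original image framed with a yellow border.

A solid yellow frame runs around the edge of the second image, with the content slightly shrunk inside it.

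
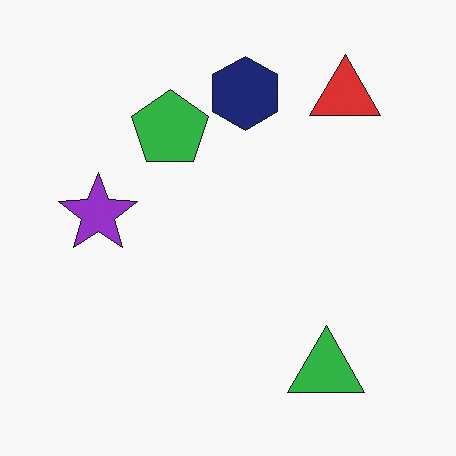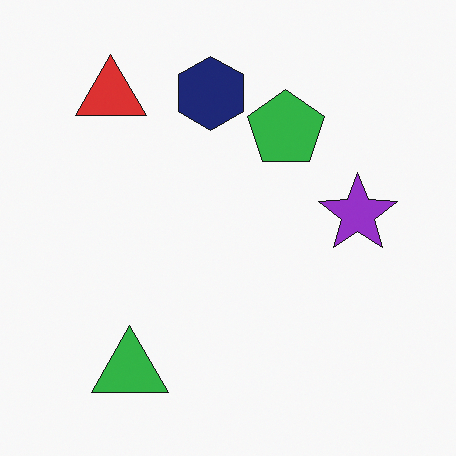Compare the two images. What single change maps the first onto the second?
The transformation is: flipped horizontally (left ↔ right).

The purple star is in the left of the first image and the right of the second — shapes on opposite sides of the vertical midline have swapped in a mirror flip.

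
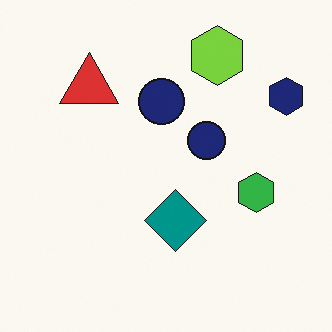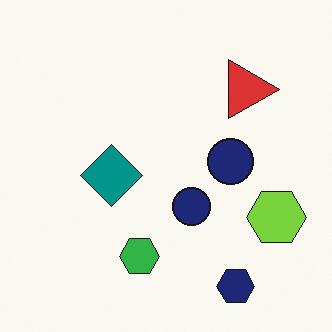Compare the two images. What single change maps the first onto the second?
The image was rotated 90° clockwise.

The navy hexagon sits in the top-right of the first image and the bottom-right of the second — consistent with a whole-image 90° clockwise rotation.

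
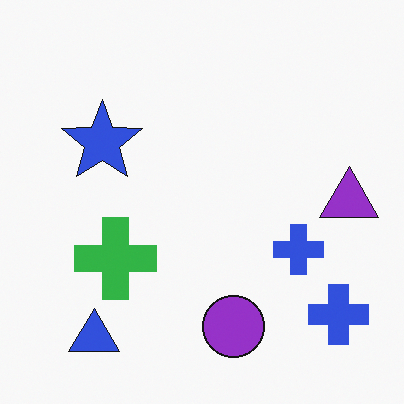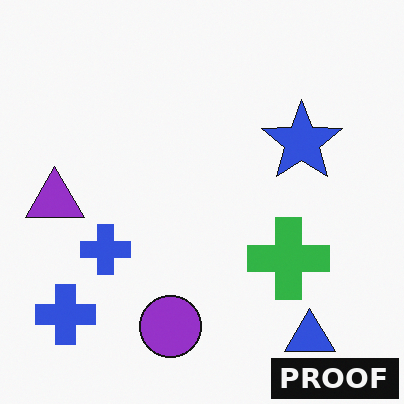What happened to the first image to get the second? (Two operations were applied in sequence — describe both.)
This is the original image flipped horizontally (left ↔ right), then watermarked with the text "PROOF" in the lower-right corner.

The purple triangle is in the right of the first image and the left of the second — shapes on opposite sides of the vertical midline have swapped in a mirror flip. A dark label reading "PROOF" appears in the lower-right corner.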